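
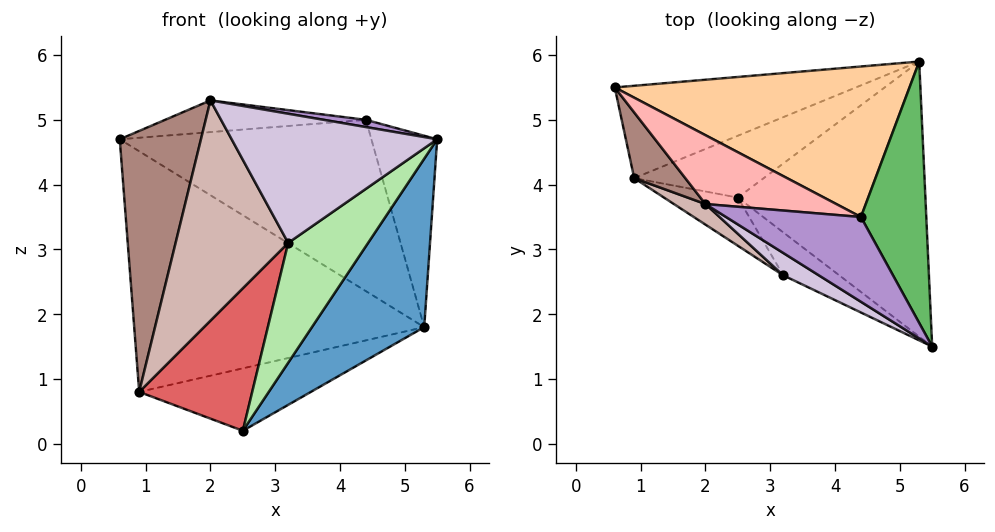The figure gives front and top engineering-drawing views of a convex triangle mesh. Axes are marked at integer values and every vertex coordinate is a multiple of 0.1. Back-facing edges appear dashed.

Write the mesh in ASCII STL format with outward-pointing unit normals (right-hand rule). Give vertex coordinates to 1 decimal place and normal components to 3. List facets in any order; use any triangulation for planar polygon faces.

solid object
 facet normal 0.660 -0.392 -0.641
  outer loop
   vertex 2.5 3.8 0.2
   vertex 5.3 5.9 1.8
   vertex 5.5 1.5 4.7
  endloop
 endfacet
 facet normal -0.288 0.894 -0.343
  outer loop
   vertex 0.9 4.1 0.8
   vertex 0.6 5.5 4.7
   vertex 5.3 5.9 1.8
  endloop
 endfacet
 facet normal -0.130 0.704 -0.698
  outer loop
   vertex 0.9 4.1 0.8
   vertex 5.3 5.9 1.8
   vertex 2.5 3.8 0.2
  endloop
 endfacet
 facet normal 0.325 0.711 0.624
  outer loop
   vertex 4.4 3.5 5.0
   vertex 5.3 5.9 1.8
   vertex 0.6 5.5 4.7
  endloop
 endfacet
 facet normal 0.791 0.361 0.493
  outer loop
   vertex 4.4 3.5 5.0
   vertex 5.5 1.5 4.7
   vertex 5.3 5.9 1.8
  endloop
 endfacet
 facet normal -0.211 -0.920 -0.330
  outer loop
   vertex 3.2 2.6 3.1
   vertex 2.5 3.8 0.2
   vertex 5.5 1.5 4.7
  endloop
 endfacet
 facet normal -0.285 -0.908 -0.307
  outer loop
   vertex 3.2 2.6 3.1
   vertex 0.9 4.1 0.8
   vertex 2.5 3.8 0.2
  endloop
 endfacet
 facet normal 0.147 0.414 0.899
  outer loop
   vertex 2.0 3.7 5.3
   vertex 4.4 3.5 5.0
   vertex 0.6 5.5 4.7
  endloop
 endfacet
 facet normal 0.117 -0.084 0.990
  outer loop
   vertex 2.0 3.7 5.3
   vertex 5.5 1.5 4.7
   vertex 4.4 3.5 5.0
  endloop
 endfacet
 facet normal -0.508 -0.849 0.147
  outer loop
   vertex 2.0 3.7 5.3
   vertex 3.2 2.6 3.1
   vertex 5.5 1.5 4.7
  endloop
 endfacet
 facet normal -0.804 -0.577 0.145
  outer loop
   vertex 2.0 3.7 5.3
   vertex 0.6 5.5 4.7
   vertex 0.9 4.1 0.8
  endloop
 endfacet
 facet normal -0.596 -0.799 0.075
  outer loop
   vertex 2.0 3.7 5.3
   vertex 0.9 4.1 0.8
   vertex 3.2 2.6 3.1
  endloop
 endfacet
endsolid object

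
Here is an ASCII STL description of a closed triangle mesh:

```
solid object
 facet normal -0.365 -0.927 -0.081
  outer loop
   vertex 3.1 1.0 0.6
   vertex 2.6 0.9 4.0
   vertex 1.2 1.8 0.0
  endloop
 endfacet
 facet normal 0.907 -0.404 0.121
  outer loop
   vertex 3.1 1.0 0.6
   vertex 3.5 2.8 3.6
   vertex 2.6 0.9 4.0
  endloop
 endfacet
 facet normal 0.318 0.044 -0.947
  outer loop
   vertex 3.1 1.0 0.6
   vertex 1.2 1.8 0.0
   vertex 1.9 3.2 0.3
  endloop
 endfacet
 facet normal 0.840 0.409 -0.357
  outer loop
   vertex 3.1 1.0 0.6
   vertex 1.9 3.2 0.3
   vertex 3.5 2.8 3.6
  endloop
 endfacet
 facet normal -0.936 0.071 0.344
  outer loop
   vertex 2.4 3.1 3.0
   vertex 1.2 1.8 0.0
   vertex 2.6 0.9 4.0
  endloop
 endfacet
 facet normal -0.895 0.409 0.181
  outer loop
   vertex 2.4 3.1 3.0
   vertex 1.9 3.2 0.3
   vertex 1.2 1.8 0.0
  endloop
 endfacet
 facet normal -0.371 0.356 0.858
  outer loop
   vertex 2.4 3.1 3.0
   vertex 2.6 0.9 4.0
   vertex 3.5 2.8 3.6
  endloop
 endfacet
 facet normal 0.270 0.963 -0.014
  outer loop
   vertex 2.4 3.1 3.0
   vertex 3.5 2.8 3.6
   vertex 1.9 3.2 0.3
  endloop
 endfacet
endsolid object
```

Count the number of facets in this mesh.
8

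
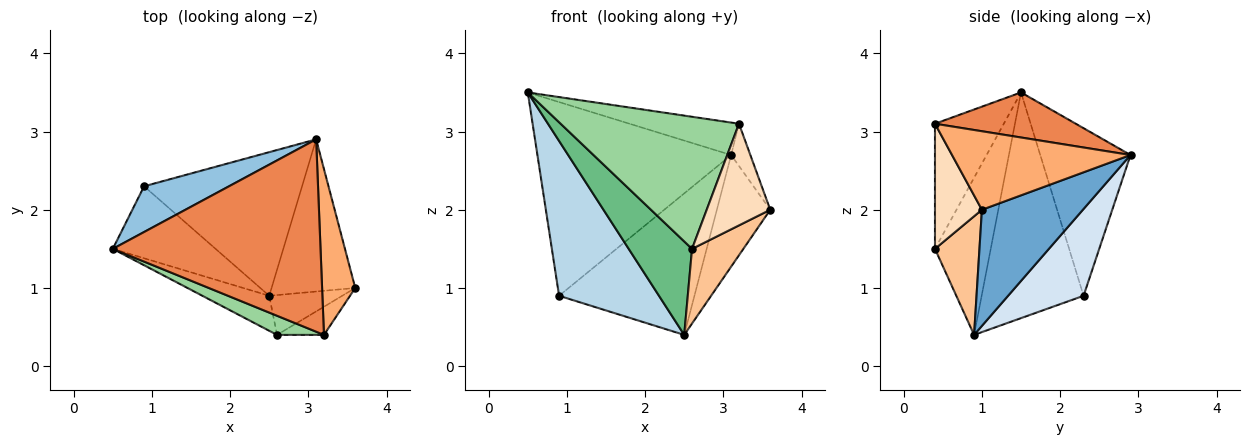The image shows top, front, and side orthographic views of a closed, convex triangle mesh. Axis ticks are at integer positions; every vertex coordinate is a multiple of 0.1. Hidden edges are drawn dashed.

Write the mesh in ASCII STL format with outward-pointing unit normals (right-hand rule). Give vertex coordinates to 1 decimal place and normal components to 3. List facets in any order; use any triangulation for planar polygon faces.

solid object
 facet normal 0.746 0.394 -0.537
  outer loop
   vertex 2.5 0.9 0.4
   vertex 3.1 2.9 2.7
   vertex 3.6 1.0 2.0
  endloop
 endfacet
 facet normal -0.413 0.886 0.209
  outer loop
   vertex 0.9 2.3 0.9
   vertex 0.5 1.5 3.5
   vertex 3.1 2.9 2.7
  endloop
 endfacet
 facet normal -0.679 -0.666 -0.309
  outer loop
   vertex 0.9 2.3 0.9
   vertex 2.5 0.9 0.4
   vertex 0.5 1.5 3.5
  endloop
 endfacet
 facet normal 0.365 0.654 -0.663
  outer loop
   vertex 0.9 2.3 0.9
   vertex 3.1 2.9 2.7
   vertex 2.5 0.9 0.4
  endloop
 endfacet
 facet normal 0.209 0.163 0.964
  outer loop
   vertex 3.2 0.4 3.1
   vertex 3.1 2.9 2.7
   vertex 0.5 1.5 3.5
  endloop
 endfacet
 facet normal 0.917 0.099 0.387
  outer loop
   vertex 3.2 0.4 3.1
   vertex 3.6 1.0 2.0
   vertex 3.1 2.9 2.7
  endloop
 endfacet
 facet normal 0.607 -0.701 -0.374
  outer loop
   vertex 2.6 0.4 1.5
   vertex 2.5 0.9 0.4
   vertex 3.6 1.0 2.0
  endloop
 endfacet
 facet normal 0.580 -0.785 -0.217
  outer loop
   vertex 2.6 0.4 1.5
   vertex 3.6 1.0 2.0
   vertex 3.2 0.4 3.1
  endloop
 endfacet
 facet normal -0.636 -0.723 -0.271
  outer loop
   vertex 2.6 0.4 1.5
   vertex 0.5 1.5 3.5
   vertex 2.5 0.9 0.4
  endloop
 endfacet
 facet normal -0.357 -0.925 0.134
  outer loop
   vertex 2.6 0.4 1.5
   vertex 3.2 0.4 3.1
   vertex 0.5 1.5 3.5
  endloop
 endfacet
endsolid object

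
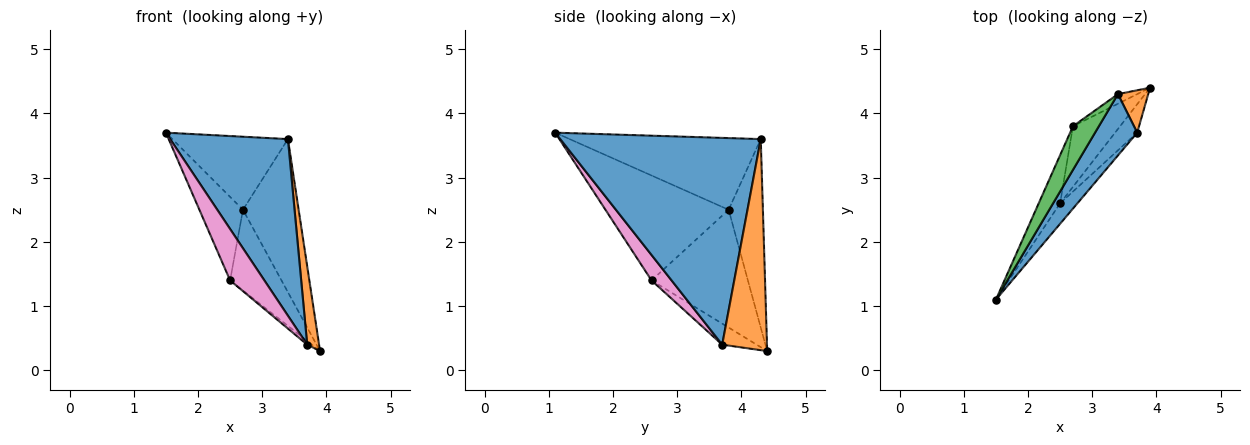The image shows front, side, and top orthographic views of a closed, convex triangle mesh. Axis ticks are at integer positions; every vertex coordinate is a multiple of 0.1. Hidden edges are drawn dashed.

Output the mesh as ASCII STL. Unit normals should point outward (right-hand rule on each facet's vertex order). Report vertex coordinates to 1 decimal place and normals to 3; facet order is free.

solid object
 facet normal 0.849 -0.499 0.173
  outer loop
   vertex 3.7 3.7 0.4
   vertex 3.4 4.3 3.6
   vertex 1.5 1.1 3.7
  endloop
 endfacet
 facet normal 0.957 -0.254 0.137
  outer loop
   vertex 3.7 3.7 0.4
   vertex 3.9 4.4 0.3
   vertex 3.4 4.3 3.6
  endloop
 endfacet
 facet normal -0.817 0.495 0.295
  outer loop
   vertex 2.7 3.8 2.5
   vertex 1.5 1.1 3.7
   vertex 3.4 4.3 3.6
  endloop
 endfacet
 facet normal -0.523 0.850 -0.054
  outer loop
   vertex 2.7 3.8 2.5
   vertex 3.4 4.3 3.6
   vertex 3.9 4.4 0.3
  endloop
 endfacet
 facet normal -0.926 0.327 -0.189
  outer loop
   vertex 2.5 2.6 1.4
   vertex 1.5 1.1 3.7
   vertex 2.7 3.8 2.5
  endloop
 endfacet
 facet normal -0.832 0.444 -0.333
  outer loop
   vertex 2.5 2.6 1.4
   vertex 2.7 3.8 2.5
   vertex 3.9 4.4 0.3
  endloop
 endfacet
 facet normal 0.478 -0.816 -0.325
  outer loop
   vertex 2.5 2.6 1.4
   vertex 3.7 3.7 0.4
   vertex 1.5 1.1 3.7
  endloop
 endfacet
 facet normal -0.686 0.093 -0.721
  outer loop
   vertex 2.5 2.6 1.4
   vertex 3.9 4.4 0.3
   vertex 3.7 3.7 0.4
  endloop
 endfacet
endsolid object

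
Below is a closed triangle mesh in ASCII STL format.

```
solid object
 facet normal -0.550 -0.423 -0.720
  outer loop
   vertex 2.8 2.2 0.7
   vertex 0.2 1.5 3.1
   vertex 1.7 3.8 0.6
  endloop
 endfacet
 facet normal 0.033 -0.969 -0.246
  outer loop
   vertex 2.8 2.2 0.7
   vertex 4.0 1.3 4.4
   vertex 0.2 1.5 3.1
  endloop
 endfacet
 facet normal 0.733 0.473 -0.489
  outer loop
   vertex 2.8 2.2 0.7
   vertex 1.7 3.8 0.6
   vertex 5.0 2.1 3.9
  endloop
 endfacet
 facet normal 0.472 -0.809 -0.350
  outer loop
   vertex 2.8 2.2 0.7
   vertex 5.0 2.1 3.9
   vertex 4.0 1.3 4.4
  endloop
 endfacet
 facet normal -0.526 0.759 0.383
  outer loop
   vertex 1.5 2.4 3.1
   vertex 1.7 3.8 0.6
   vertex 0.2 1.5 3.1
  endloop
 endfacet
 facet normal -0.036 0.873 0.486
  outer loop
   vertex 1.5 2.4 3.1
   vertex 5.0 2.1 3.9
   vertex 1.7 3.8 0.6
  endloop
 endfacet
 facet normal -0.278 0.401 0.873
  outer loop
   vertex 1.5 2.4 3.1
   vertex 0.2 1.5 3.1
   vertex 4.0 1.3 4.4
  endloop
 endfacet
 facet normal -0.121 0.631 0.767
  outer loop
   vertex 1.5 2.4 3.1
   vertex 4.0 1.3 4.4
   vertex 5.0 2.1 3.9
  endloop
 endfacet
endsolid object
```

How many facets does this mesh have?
8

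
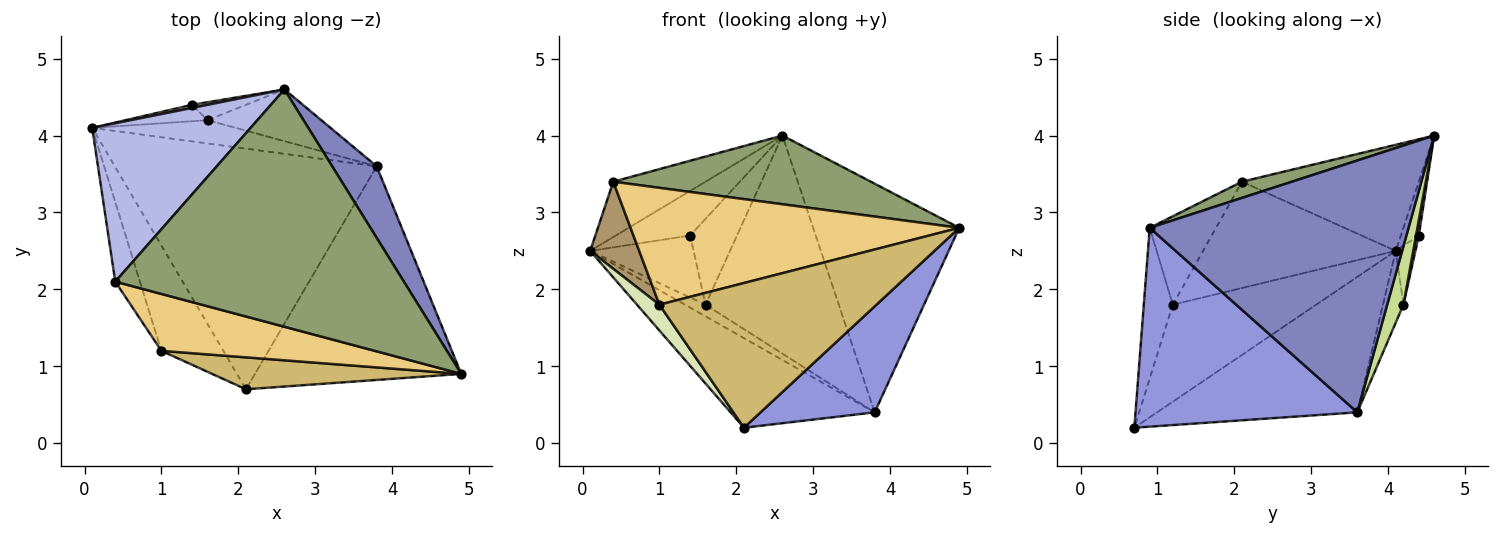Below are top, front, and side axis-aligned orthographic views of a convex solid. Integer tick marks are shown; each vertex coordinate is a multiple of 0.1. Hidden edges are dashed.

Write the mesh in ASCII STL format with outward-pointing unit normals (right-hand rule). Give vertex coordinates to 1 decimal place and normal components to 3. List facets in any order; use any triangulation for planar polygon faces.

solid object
 facet normal -0.436 0.314 -0.843
  outer loop
   vertex 3.8 3.6 0.4
   vertex 2.1 0.7 0.2
   vertex 0.1 4.1 2.5
  endloop
 endfacet
 facet normal 0.861 0.486 0.152
  outer loop
   vertex 3.8 3.6 0.4
   vertex 2.6 4.6 4.0
   vertex 4.9 0.9 2.8
  endloop
 endfacet
 facet normal 0.654 -0.336 -0.678
  outer loop
   vertex 3.8 3.6 0.4
   vertex 4.9 0.9 2.8
   vertex 2.1 0.7 0.2
  endloop
 endfacet
 facet normal -0.534 0.279 0.798
  outer loop
   vertex 0.4 2.1 3.4
   vertex 2.6 4.6 4.0
   vertex 0.1 4.1 2.5
  endloop
 endfacet
 facet normal 0.054 -0.278 0.959
  outer loop
   vertex 0.4 2.1 3.4
   vertex 4.9 0.9 2.8
   vertex 2.6 4.6 4.0
  endloop
 endfacet
 facet normal -0.408 0.408 -0.816
  outer loop
   vertex 1.6 4.2 1.8
   vertex 3.8 3.6 0.4
   vertex 0.1 4.1 2.5
  endloop
 endfacet
 facet normal 0.118 0.966 -0.229
  outer loop
   vertex 1.6 4.2 1.8
   vertex 2.6 4.6 4.0
   vertex 3.8 3.6 0.4
  endloop
 endfacet
 facet normal -0.836 -0.130 -0.534
  outer loop
   vertex 1.0 1.2 1.8
   vertex 0.1 4.1 2.5
   vertex 2.1 0.7 0.2
  endloop
 endfacet
 facet normal -0.946 -0.241 -0.219
  outer loop
   vertex 1.0 1.2 1.8
   vertex 0.4 2.1 3.4
   vertex 0.1 4.1 2.5
  endloop
 endfacet
 facet normal -0.129 -0.968 0.214
  outer loop
   vertex 1.0 1.2 1.8
   vertex 2.1 0.7 0.2
   vertex 4.9 0.9 2.8
  endloop
 endfacet
 facet normal -0.178 -0.885 0.431
  outer loop
   vertex 1.0 1.2 1.8
   vertex 4.9 0.9 2.8
   vertex 0.4 2.1 3.4
  endloop
 endfacet
 facet normal -0.234 0.970 0.067
  outer loop
   vertex 1.4 4.4 2.7
   vertex 0.1 4.1 2.5
   vertex 2.6 4.6 4.0
  endloop
 endfacet
 facet normal -0.181 0.951 -0.251
  outer loop
   vertex 1.4 4.4 2.7
   vertex 1.6 4.2 1.8
   vertex 0.1 4.1 2.5
  endloop
 endfacet
 facet normal 0.058 0.977 -0.204
  outer loop
   vertex 1.4 4.4 2.7
   vertex 2.6 4.6 4.0
   vertex 1.6 4.2 1.8
  endloop
 endfacet
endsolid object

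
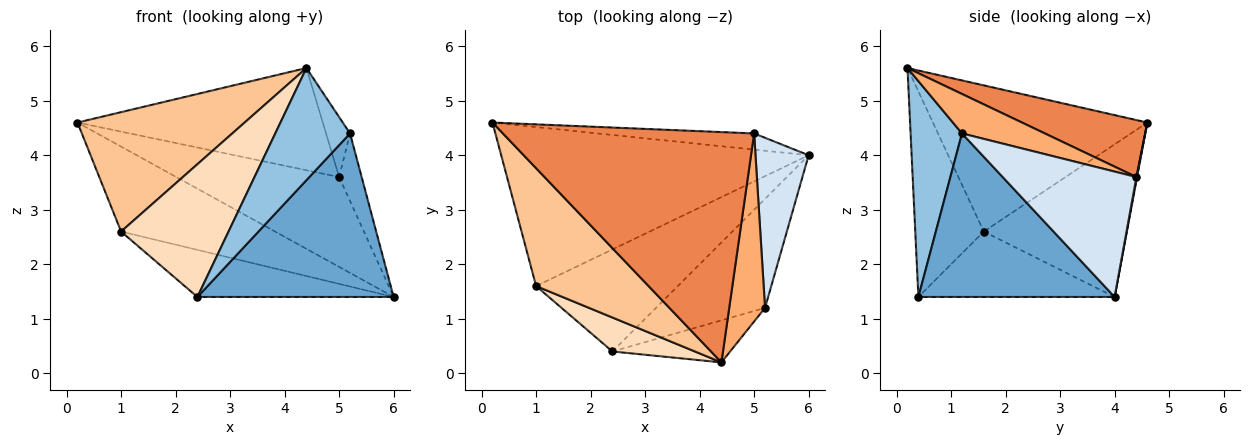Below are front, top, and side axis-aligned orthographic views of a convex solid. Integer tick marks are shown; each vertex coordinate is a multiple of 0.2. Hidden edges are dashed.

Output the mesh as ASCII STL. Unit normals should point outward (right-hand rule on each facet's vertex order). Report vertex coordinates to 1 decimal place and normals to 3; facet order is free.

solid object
 facet normal 0.640 -0.640 -0.426
  outer loop
   vertex 2.4 0.4 1.4
   vertex 6.0 4.0 1.4
   vertex 5.2 1.2 4.4
  endloop
 endfacet
 facet normal 0.541 -0.787 -0.295
  outer loop
   vertex 2.4 0.4 1.4
   vertex 5.2 1.2 4.4
   vertex 4.4 0.2 5.6
  endloop
 endfacet
 facet normal 0.004 0.984 -0.177
  outer loop
   vertex 5.0 4.4 3.6
   vertex 6.0 4.0 1.4
   vertex 0.2 4.6 4.6
  endloop
 endfacet
 facet normal 0.910 0.153 0.386
  outer loop
   vertex 5.0 4.4 3.6
   vertex 5.2 1.2 4.4
   vertex 6.0 4.0 1.4
  endloop
 endfacet
 facet normal 0.203 0.397 0.895
  outer loop
   vertex 5.0 4.4 3.6
   vertex 0.2 4.6 4.6
   vertex 4.4 0.2 5.6
  endloop
 endfacet
 facet normal 0.724 0.210 0.657
  outer loop
   vertex 5.0 4.4 3.6
   vertex 4.4 0.2 5.6
   vertex 5.2 1.2 4.4
  endloop
 endfacet
 facet normal -0.674 -0.526 0.519
  outer loop
   vertex 1.0 1.6 2.6
   vertex 4.4 0.2 5.6
   vertex 0.2 4.6 4.6
  endloop
 endfacet
 facet normal -0.526 -0.824 0.211
  outer loop
   vertex 1.0 1.6 2.6
   vertex 2.4 0.4 1.4
   vertex 4.4 0.2 5.6
  endloop
 endfacet
 facet normal -0.401 0.432 -0.808
  outer loop
   vertex 1.0 1.6 2.6
   vertex 0.2 4.6 4.6
   vertex 6.0 4.0 1.4
  endloop
 endfacet
 facet normal -0.386 0.386 -0.837
  outer loop
   vertex 1.0 1.6 2.6
   vertex 6.0 4.0 1.4
   vertex 2.4 0.4 1.4
  endloop
 endfacet
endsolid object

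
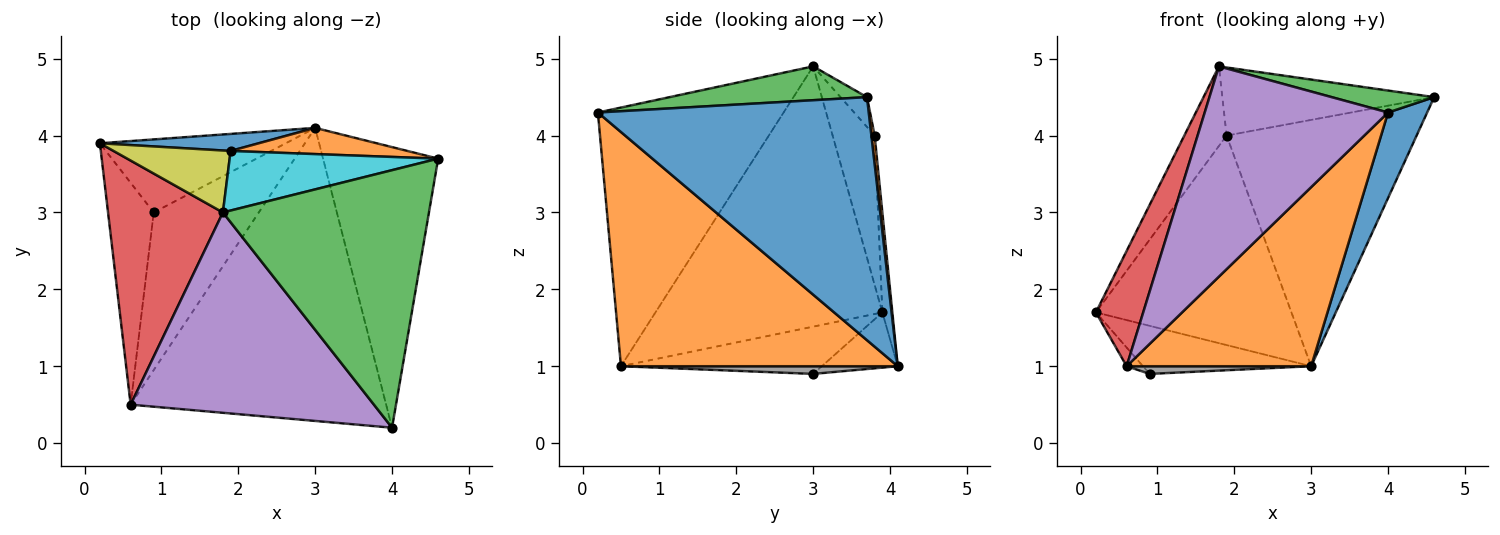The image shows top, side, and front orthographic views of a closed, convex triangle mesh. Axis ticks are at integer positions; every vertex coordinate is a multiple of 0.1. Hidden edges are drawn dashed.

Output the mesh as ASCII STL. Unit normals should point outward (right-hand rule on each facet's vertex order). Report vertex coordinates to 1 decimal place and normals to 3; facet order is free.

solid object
 facet normal 0.896 -0.129 -0.424
  outer loop
   vertex 3.0 4.1 1.0
   vertex 4.6 3.7 4.5
   vertex 4.0 0.2 4.3
  endloop
 endfacet
 facet normal 0.616 -0.411 -0.672
  outer loop
   vertex 0.6 0.5 1.0
   vertex 3.0 4.1 1.0
   vertex 4.0 0.2 4.3
  endloop
 endfacet
 facet normal 0.161 -0.084 0.983
  outer loop
   vertex 1.8 3.0 4.9
   vertex 4.0 0.2 4.3
   vertex 4.6 3.7 4.5
  endloop
 endfacet
 facet normal -0.899 -0.187 0.397
  outer loop
   vertex 1.8 3.0 4.9
   vertex 0.2 3.9 1.7
   vertex 0.6 0.5 1.0
  endloop
 endfacet
 facet normal -0.591 -0.584 0.556
  outer loop
   vertex 1.8 3.0 4.9
   vertex 0.6 0.5 1.0
   vertex 4.0 0.2 4.3
  endloop
 endfacet
 facet normal -0.241 0.533 -0.811
  outer loop
   vertex 0.9 3.0 0.9
   vertex 0.2 3.9 1.7
   vertex 3.0 4.1 1.0
  endloop
 endfacet
 facet normal -0.718 0.058 -0.694
  outer loop
   vertex 0.9 3.0 0.9
   vertex 0.6 0.5 1.0
   vertex 0.2 3.9 1.7
  endloop
 endfacet
 facet normal 0.073 -0.049 -0.996
  outer loop
   vertex 0.9 3.0 0.9
   vertex 3.0 4.1 1.0
   vertex 0.6 0.5 1.0
  endloop
 endfacet
 facet normal -0.617 0.621 0.483
  outer loop
   vertex 1.9 3.8 4.0
   vertex 0.2 3.9 1.7
   vertex 1.8 3.0 4.9
  endloop
 endfacet
 facet normal -0.094 0.749 0.656
  outer loop
   vertex 1.9 3.8 4.0
   vertex 1.8 3.0 4.9
   vertex 4.6 3.7 4.5
  endloop
 endfacet
 facet normal -0.051 0.995 0.081
  outer loop
   vertex 1.9 3.8 4.0
   vertex 3.0 4.1 1.0
   vertex 0.2 3.9 1.7
  endloop
 endfacet
 facet normal 0.017 0.994 0.106
  outer loop
   vertex 1.9 3.8 4.0
   vertex 4.6 3.7 4.5
   vertex 3.0 4.1 1.0
  endloop
 endfacet
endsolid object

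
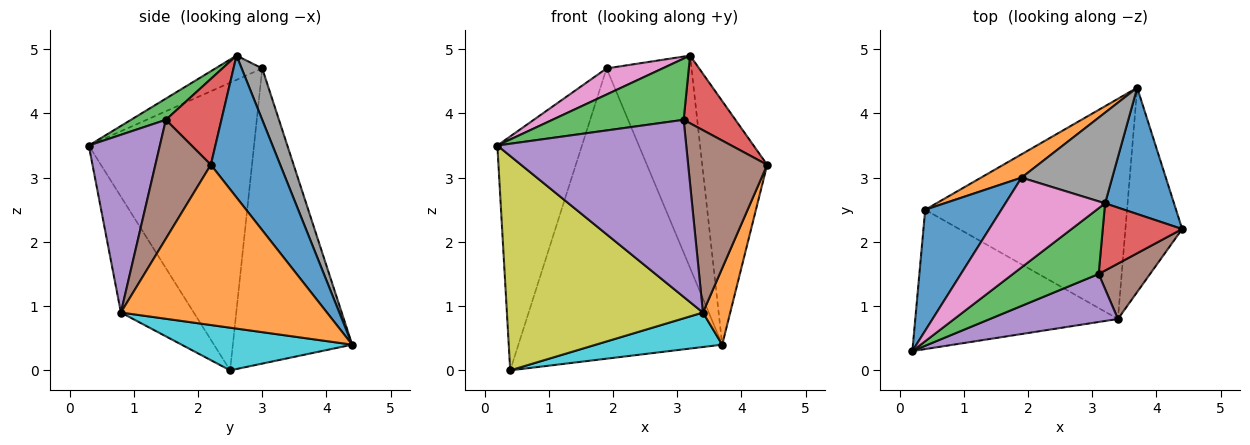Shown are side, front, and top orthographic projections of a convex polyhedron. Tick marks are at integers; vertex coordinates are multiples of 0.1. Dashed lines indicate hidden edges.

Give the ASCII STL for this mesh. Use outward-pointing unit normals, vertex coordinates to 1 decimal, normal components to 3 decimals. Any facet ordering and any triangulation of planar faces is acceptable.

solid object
 facet normal 0.688 0.644 0.334
  outer loop
   vertex 3.2 2.6 4.9
   vertex 4.4 2.2 3.2
   vertex 3.7 4.4 0.4
  endloop
 endfacet
 facet normal 0.935 -0.124 -0.331
  outer loop
   vertex 3.4 0.8 0.9
   vertex 3.7 4.4 0.4
   vertex 4.4 2.2 3.2
  endloop
 endfacet
 facet normal 0.178 -0.671 0.720
  outer loop
   vertex 3.1 1.5 3.9
   vertex 3.2 2.6 4.9
   vertex 0.2 0.3 3.5
  endloop
 endfacet
 facet normal 0.606 -0.565 0.561
  outer loop
   vertex 3.1 1.5 3.9
   vertex 4.4 2.2 3.2
   vertex 3.2 2.6 4.9
  endloop
 endfacet
 facet normal 0.341 -0.907 0.246
  outer loop
   vertex 3.1 1.5 3.9
   vertex 0.2 0.3 3.5
   vertex 3.4 0.8 0.9
  endloop
 endfacet
 facet normal 0.558 -0.794 0.241
  outer loop
   vertex 3.1 1.5 3.9
   vertex 3.4 0.8 0.9
   vertex 4.4 2.2 3.2
  endloop
 endfacet
 facet normal -0.228 -0.272 0.935
  outer loop
   vertex 1.9 3.0 4.7
   vertex 0.2 0.3 3.5
   vertex 3.2 2.6 4.9
  endloop
 endfacet
 facet normal 0.217 0.898 0.383
  outer loop
   vertex 1.9 3.0 4.7
   vertex 3.2 2.6 4.9
   vertex 3.7 4.4 0.4
  endloop
 endfacet
 facet normal -0.298 -0.801 -0.520
  outer loop
   vertex 0.4 2.5 0.0
   vertex 3.4 0.8 0.9
   vertex 0.2 0.3 3.5
  endloop
 endfacet
 facet normal 0.204 -0.151 -0.967
  outer loop
   vertex 0.4 2.5 0.0
   vertex 3.7 4.4 0.4
   vertex 3.4 0.8 0.9
  endloop
 endfacet
 facet normal -0.866 0.444 0.229
  outer loop
   vertex 0.4 2.5 0.0
   vertex 0.2 0.3 3.5
   vertex 1.9 3.0 4.7
  endloop
 endfacet
 facet normal -0.504 0.861 0.069
  outer loop
   vertex 0.4 2.5 0.0
   vertex 1.9 3.0 4.7
   vertex 3.7 4.4 0.4
  endloop
 endfacet
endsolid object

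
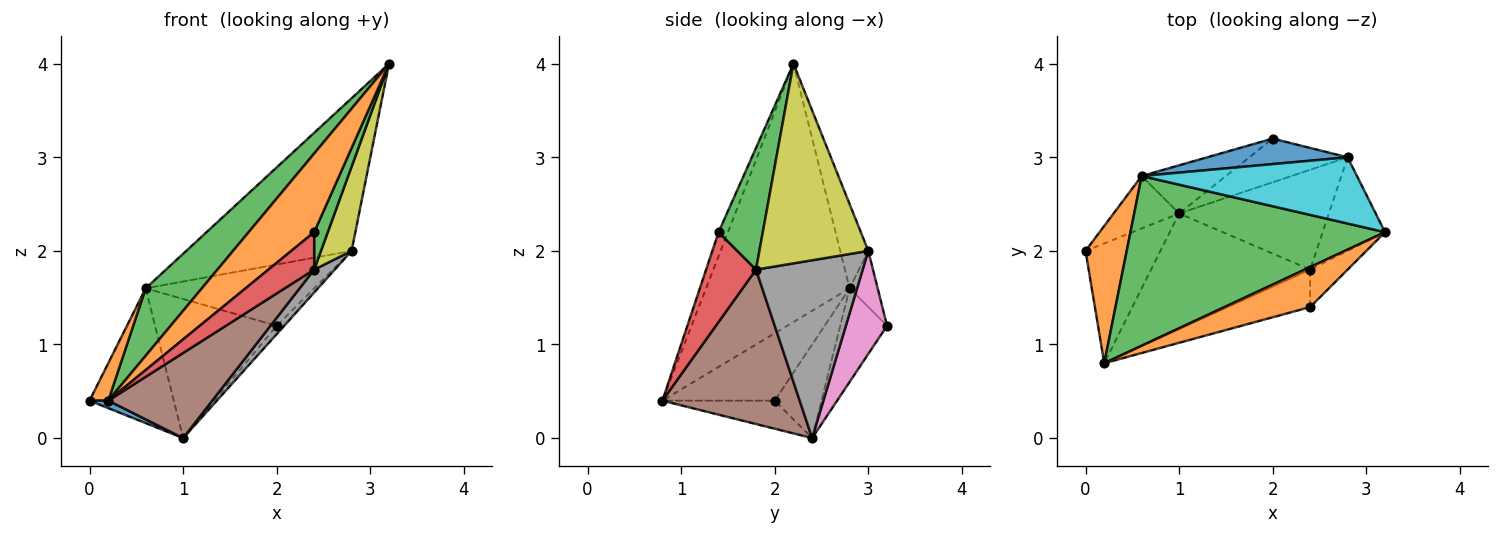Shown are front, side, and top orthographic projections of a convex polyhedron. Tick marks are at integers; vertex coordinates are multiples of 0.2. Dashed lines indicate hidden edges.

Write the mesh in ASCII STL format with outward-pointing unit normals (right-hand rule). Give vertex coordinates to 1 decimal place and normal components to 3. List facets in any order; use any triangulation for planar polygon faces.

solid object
 facet normal -0.351 -0.058 -0.935
  outer loop
   vertex 1.0 2.4 0.0
   vertex 0.2 0.8 0.4
   vertex 0.0 2.0 0.4
  endloop
 endfacet
 facet normal -0.845 -0.141 0.516
  outer loop
   vertex 0.6 2.8 1.6
   vertex 0.0 2.0 0.4
   vertex 0.2 0.8 0.4
  endloop
 endfacet
 facet normal -0.686 -0.268 0.676
  outer loop
   vertex 0.6 2.8 1.6
   vertex 0.2 0.8 0.4
   vertex 3.2 2.2 4.0
  endloop
 endfacet
 facet normal -0.460 0.828 -0.322
  outer loop
   vertex 0.6 2.8 1.6
   vertex 1.0 2.4 0.0
   vertex 0.0 2.0 0.4
  endloop
 endfacet
 facet normal -0.342 0.888 -0.307
  outer loop
   vertex 0.6 2.8 1.6
   vertex 2.0 3.2 1.2
   vertex 1.0 2.4 0.0
  endloop
 endfacet
 facet normal 0.616 -0.467 -0.635
  outer loop
   vertex 2.4 1.8 1.8
   vertex 0.2 0.8 0.4
   vertex 1.0 2.4 0.0
  endloop
 endfacet
 facet normal 0.717 0.130 -0.685
  outer loop
   vertex 2.8 3.0 2.0
   vertex 1.0 2.4 0.0
   vertex 2.0 3.2 1.2
  endloop
 endfacet
 facet normal 0.757 -0.146 -0.637
  outer loop
   vertex 2.8 3.0 2.0
   vertex 2.4 1.8 1.8
   vertex 1.0 2.4 0.0
  endloop
 endfacet
 facet normal 0.922 -0.259 -0.288
  outer loop
   vertex 2.8 3.0 2.0
   vertex 3.2 2.2 4.0
   vertex 2.4 1.8 1.8
  endloop
 endfacet
 facet normal -0.154 0.906 0.393
  outer loop
   vertex 2.8 3.0 2.0
   vertex 0.6 2.8 1.6
   vertex 3.2 2.2 4.0
  endloop
 endfacet
 facet normal -0.152 0.912 0.380
  outer loop
   vertex 2.8 3.0 2.0
   vertex 2.0 3.2 1.2
   vertex 0.6 2.8 1.6
  endloop
 endfacet
 facet normal -0.126 -0.884 0.449
  outer loop
   vertex 2.4 1.4 2.2
   vertex 3.2 2.2 4.0
   vertex 0.2 0.8 0.4
  endloop
 endfacet
 facet normal 0.917 -0.282 -0.282
  outer loop
   vertex 2.4 1.4 2.2
   vertex 2.4 1.8 1.8
   vertex 3.2 2.2 4.0
  endloop
 endfacet
 facet normal 0.611 -0.560 -0.560
  outer loop
   vertex 2.4 1.4 2.2
   vertex 0.2 0.8 0.4
   vertex 2.4 1.8 1.8
  endloop
 endfacet
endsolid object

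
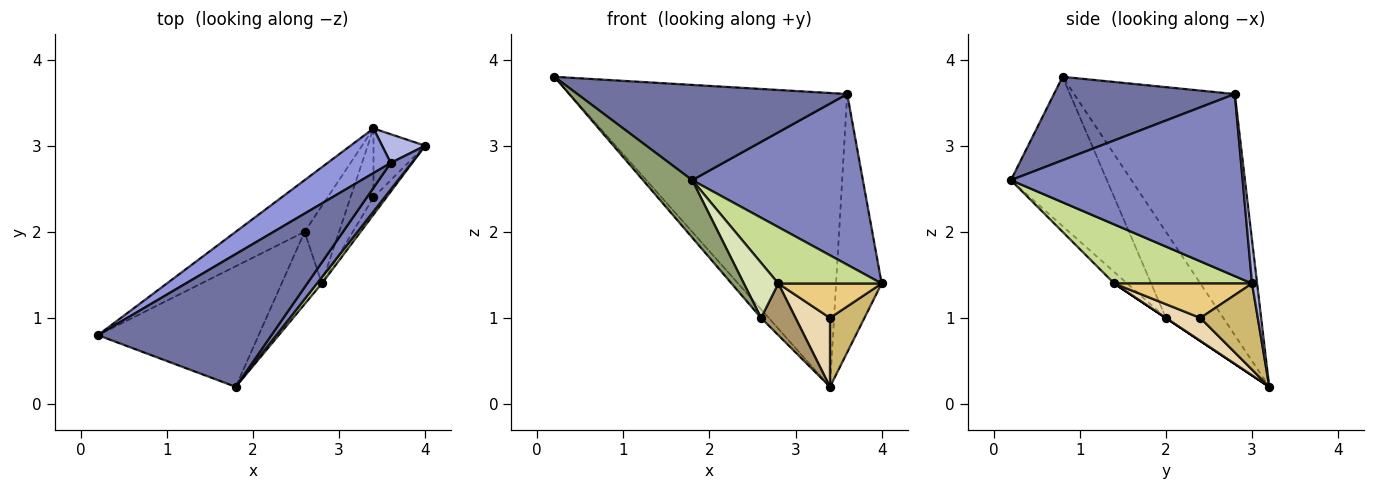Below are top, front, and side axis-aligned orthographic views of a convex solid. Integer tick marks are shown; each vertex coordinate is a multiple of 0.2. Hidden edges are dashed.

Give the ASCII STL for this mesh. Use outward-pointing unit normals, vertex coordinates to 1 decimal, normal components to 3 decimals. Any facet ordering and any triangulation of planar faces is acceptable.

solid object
 facet normal 0.364 -0.543 0.757
  outer loop
   vertex 3.6 2.8 3.6
   vertex 0.2 0.8 3.8
   vertex 1.8 0.2 2.6
  endloop
 endfacet
 facet normal 0.802 -0.590 0.092
  outer loop
   vertex 3.6 2.8 3.6
   vertex 1.8 0.2 2.6
   vertex 4.0 3.0 1.4
  endloop
 endfacet
 facet normal -0.497 0.858 0.130
  outer loop
   vertex 3.6 2.8 3.6
   vertex 3.4 3.2 0.2
   vertex 0.2 0.8 3.8
  endloop
 endfacet
 facet normal 0.110 0.988 0.110
  outer loop
   vertex 3.6 2.8 3.6
   vertex 4.0 3.0 1.4
   vertex 3.4 3.2 0.2
  endloop
 endfacet
 facet normal -0.642 -0.329 -0.692
  outer loop
   vertex 2.6 2.0 1.0
   vertex 1.8 0.2 2.6
   vertex 0.2 0.8 3.8
  endloop
 endfacet
 facet normal -0.777 0.104 -0.621
  outer loop
   vertex 2.6 2.0 1.0
   vertex 0.2 0.8 3.8
   vertex 3.4 3.2 0.2
  endloop
 endfacet
 facet normal 0.798 -0.599 0.067
  outer loop
   vertex 2.8 1.4 1.4
   vertex 4.0 3.0 1.4
   vertex 1.8 0.2 2.6
  endloop
 endfacet
 facet normal -0.222 -0.591 -0.776
  outer loop
   vertex 2.8 1.4 1.4
   vertex 1.8 0.2 2.6
   vertex 2.6 2.0 1.0
  endloop
 endfacet
 facet normal 0.000 -0.555 -0.832
  outer loop
   vertex 2.8 1.4 1.4
   vertex 2.6 2.0 1.0
   vertex 3.4 3.2 0.2
  endloop
 endfacet
 facet normal 0.762 -0.457 -0.457
  outer loop
   vertex 3.4 2.4 1.0
   vertex 3.4 3.2 0.2
   vertex 4.0 3.0 1.4
  endloop
 endfacet
 facet normal 0.766 -0.575 -0.287
  outer loop
   vertex 3.4 2.4 1.0
   vertex 4.0 3.0 1.4
   vertex 2.8 1.4 1.4
  endloop
 endfacet
 facet normal 0.577 -0.577 -0.577
  outer loop
   vertex 3.4 2.4 1.0
   vertex 2.8 1.4 1.4
   vertex 3.4 3.2 0.2
  endloop
 endfacet
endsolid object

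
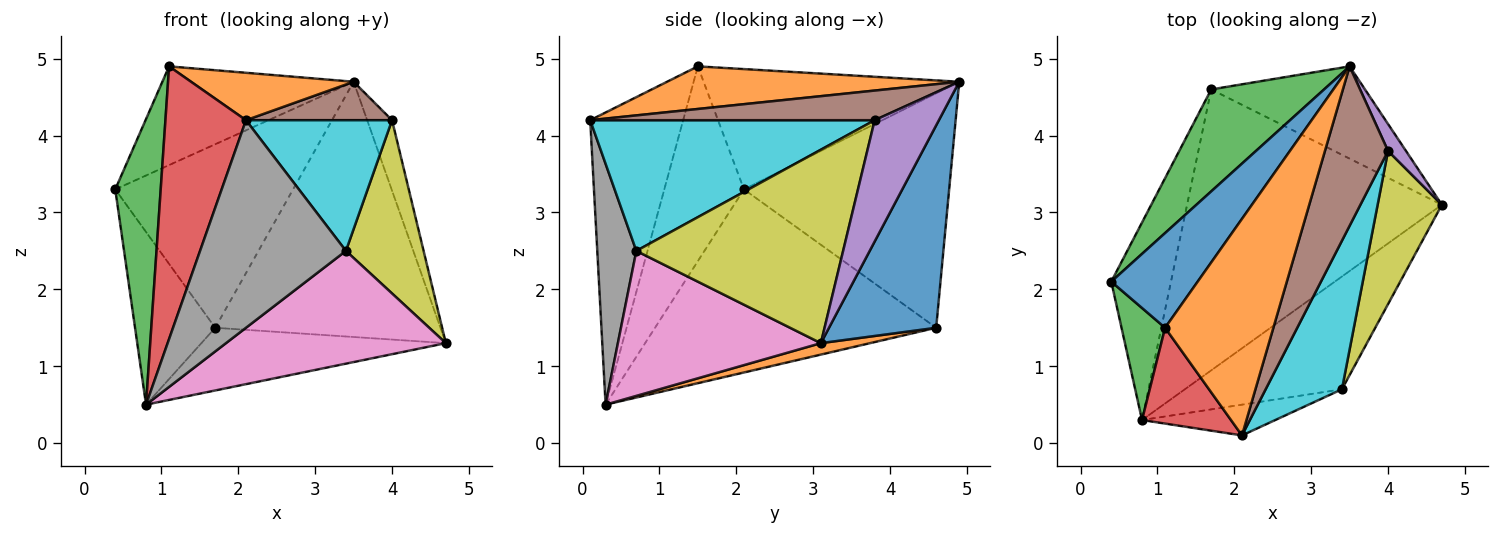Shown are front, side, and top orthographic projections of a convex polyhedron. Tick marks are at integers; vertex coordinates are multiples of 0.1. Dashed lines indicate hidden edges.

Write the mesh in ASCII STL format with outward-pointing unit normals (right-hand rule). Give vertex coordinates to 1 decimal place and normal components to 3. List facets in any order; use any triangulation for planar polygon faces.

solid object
 facet normal -0.694 0.519 0.498
  outer loop
   vertex 1.1 1.5 4.9
   vertex 3.5 4.9 4.7
   vertex 0.4 2.1 3.3
  endloop
 endfacet
 facet normal 0.359 -0.200 0.912
  outer loop
   vertex 1.1 1.5 4.9
   vertex 2.1 0.1 4.2
   vertex 3.5 4.9 4.7
  endloop
 endfacet
 facet normal -0.853 -0.486 0.191
  outer loop
   vertex 1.1 1.5 4.9
   vertex 0.4 2.1 3.3
   vertex 0.8 0.3 0.5
  endloop
 endfacet
 facet normal -0.736 -0.638 0.224
  outer loop
   vertex 1.1 1.5 4.9
   vertex 0.8 0.3 0.5
   vertex 2.1 0.1 4.2
  endloop
 endfacet
 facet normal 0.924 0.358 0.137
  outer loop
   vertex 4.0 3.8 4.2
   vertex 4.7 3.1 1.3
   vertex 3.5 4.9 4.7
  endloop
 endfacet
 facet normal 0.415 -0.213 0.884
  outer loop
   vertex 4.0 3.8 4.2
   vertex 3.5 4.9 4.7
   vertex 2.1 0.1 4.2
  endloop
 endfacet
 facet normal 0.547 -0.592 -0.592
  outer loop
   vertex 3.4 0.7 2.5
   vertex 0.8 0.3 0.5
   vertex 4.7 3.1 1.3
  endloop
 endfacet
 facet normal 0.256 -0.956 -0.142
  outer loop
   vertex 3.4 0.7 2.5
   vertex 2.1 0.1 4.2
   vertex 0.8 0.3 0.5
  endloop
 endfacet
 facet normal 0.894 -0.336 0.297
  outer loop
   vertex 3.4 0.7 2.5
   vertex 4.7 3.1 1.3
   vertex 4.0 3.8 4.2
  endloop
 endfacet
 facet normal 0.790 -0.405 0.461
  outer loop
   vertex 3.4 0.7 2.5
   vertex 4.0 3.8 4.2
   vertex 2.1 0.1 4.2
  endloop
 endfacet
 facet normal 0.409 0.858 -0.310
  outer loop
   vertex 1.7 4.6 1.5
   vertex 3.5 4.9 4.7
   vertex 4.7 3.1 1.3
  endloop
 endfacet
 facet normal 0.044 0.218 -0.975
  outer loop
   vertex 1.7 4.6 1.5
   vertex 4.7 3.1 1.3
   vertex 0.8 0.3 0.5
  endloop
 endfacet
 facet normal -0.710 0.615 0.342
  outer loop
   vertex 1.7 4.6 1.5
   vertex 0.4 2.1 3.3
   vertex 3.5 4.9 4.7
  endloop
 endfacet
 facet normal -0.918 0.262 -0.299
  outer loop
   vertex 1.7 4.6 1.5
   vertex 0.8 0.3 0.5
   vertex 0.4 2.1 3.3
  endloop
 endfacet
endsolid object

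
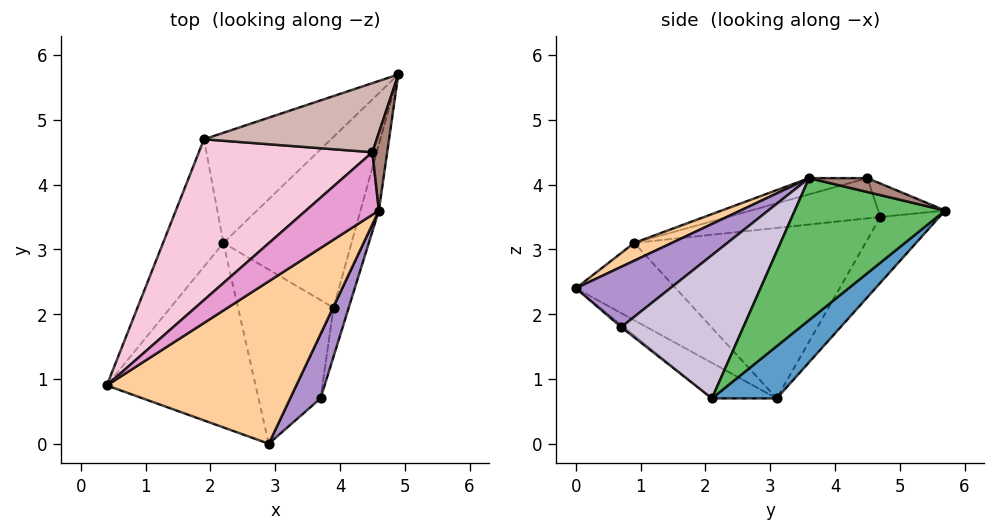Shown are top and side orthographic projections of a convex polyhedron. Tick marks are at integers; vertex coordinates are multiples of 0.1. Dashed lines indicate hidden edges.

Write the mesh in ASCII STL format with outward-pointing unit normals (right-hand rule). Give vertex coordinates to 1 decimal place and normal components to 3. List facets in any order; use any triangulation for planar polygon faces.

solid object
 facet normal 0.318 0.540 -0.780
  outer loop
   vertex 2.2 3.1 0.7
   vertex 4.9 5.7 3.6
   vertex 3.9 2.1 0.7
  endloop
 endfacet
 facet normal -0.397 -0.509 -0.764
  outer loop
   vertex 2.2 3.1 0.7
   vertex 2.9 0.0 2.4
   vertex 0.4 0.9 3.1
  endloop
 endfacet
 facet normal -0.300 -0.510 -0.806
  outer loop
   vertex 2.2 3.1 0.7
   vertex 3.9 2.1 0.7
   vertex 2.9 0.0 2.4
  endloop
 endfacet
 facet normal 0.083 -0.457 0.885
  outer loop
   vertex 4.6 3.6 4.1
   vertex 0.4 0.9 3.1
   vertex 2.9 0.0 2.4
  endloop
 endfacet
 facet normal 0.977 -0.170 -0.126
  outer loop
   vertex 4.6 3.6 4.1
   vertex 3.9 2.1 0.7
   vertex 4.9 5.7 3.6
  endloop
 endfacet
 facet normal -0.873 0.377 -0.309
  outer loop
   vertex 1.9 4.7 3.5
   vertex 2.2 3.1 0.7
   vertex 0.4 0.9 3.1
  endloop
 endfacet
 facet normal -0.259 0.826 -0.500
  outer loop
   vertex 1.9 4.7 3.5
   vertex 4.9 5.7 3.6
   vertex 2.2 3.1 0.7
  endloop
 endfacet
 facet normal -0.056 -0.612 -0.789
  outer loop
   vertex 3.7 0.7 1.8
   vertex 2.9 0.0 2.4
   vertex 3.9 2.1 0.7
  endloop
 endfacet
 facet normal 0.754 -0.536 0.380
  outer loop
   vertex 3.7 0.7 1.8
   vertex 4.6 3.6 4.1
   vertex 2.9 0.0 2.4
  endloop
 endfacet
 facet normal 0.970 -0.219 -0.103
  outer loop
   vertex 3.7 0.7 1.8
   vertex 3.9 2.1 0.7
   vertex 4.6 3.6 4.1
  endloop
 endfacet
 facet normal 0.682 0.076 0.727
  outer loop
   vertex 4.5 4.5 4.1
   vertex 4.6 3.6 4.1
   vertex 4.9 5.7 3.6
  endloop
 endfacet
 facet normal -0.172 0.427 0.888
  outer loop
   vertex 4.5 4.5 4.1
   vertex 4.9 5.7 3.6
   vertex 1.9 4.7 3.5
  endloop
 endfacet
 facet normal -0.217 -0.024 0.976
  outer loop
   vertex 4.5 4.5 4.1
   vertex 0.4 0.9 3.1
   vertex 4.6 3.6 4.1
  endloop
 endfacet
 facet normal -0.226 -0.013 0.974
  outer loop
   vertex 4.5 4.5 4.1
   vertex 1.9 4.7 3.5
   vertex 0.4 0.9 3.1
  endloop
 endfacet
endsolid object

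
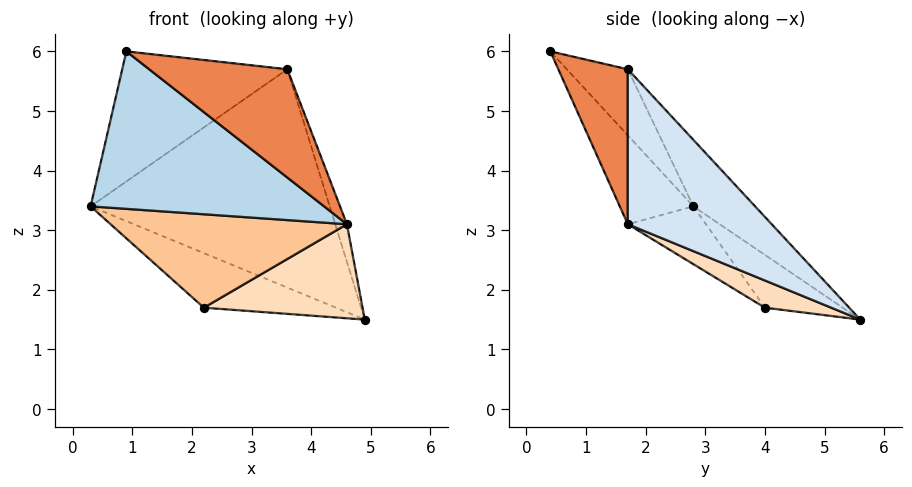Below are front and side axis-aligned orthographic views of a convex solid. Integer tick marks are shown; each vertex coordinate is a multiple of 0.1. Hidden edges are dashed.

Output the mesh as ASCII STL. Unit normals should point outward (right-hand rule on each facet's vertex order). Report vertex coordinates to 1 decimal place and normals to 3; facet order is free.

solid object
 facet normal -0.193 0.748 0.635
  outer loop
   vertex 3.6 1.7 5.7
   vertex 4.9 5.6 1.5
   vertex 0.3 2.8 3.4
  endloop
 endfacet
 facet normal -0.252 0.681 0.687
  outer loop
   vertex 3.6 1.7 5.7
   vertex 0.3 2.8 3.4
   vertex 0.9 0.4 6.0
  endloop
 endfacet
 facet normal -0.233 -0.741 -0.630
  outer loop
   vertex 4.6 1.7 3.1
   vertex 0.9 0.4 6.0
   vertex 0.3 2.8 3.4
  endloop
 endfacet
 facet normal 0.931 0.075 0.358
  outer loop
   vertex 4.6 1.7 3.1
   vertex 4.9 5.6 1.5
   vertex 3.6 1.7 5.7
  endloop
 endfacet
 facet normal 0.443 -0.880 0.170
  outer loop
   vertex 4.6 1.7 3.1
   vertex 3.6 1.7 5.7
   vertex 0.9 0.4 6.0
  endloop
 endfacet
 facet normal -0.507 0.861 0.041
  outer loop
   vertex 2.2 4.0 1.7
   vertex 0.3 2.8 3.4
   vertex 4.9 5.6 1.5
  endloop
 endfacet
 facet normal -0.220 -0.664 -0.714
  outer loop
   vertex 2.2 4.0 1.7
   vertex 4.6 1.7 3.1
   vertex 0.3 2.8 3.4
  endloop
 endfacet
 facet normal 0.161 -0.385 -0.909
  outer loop
   vertex 2.2 4.0 1.7
   vertex 4.9 5.6 1.5
   vertex 4.6 1.7 3.1
  endloop
 endfacet
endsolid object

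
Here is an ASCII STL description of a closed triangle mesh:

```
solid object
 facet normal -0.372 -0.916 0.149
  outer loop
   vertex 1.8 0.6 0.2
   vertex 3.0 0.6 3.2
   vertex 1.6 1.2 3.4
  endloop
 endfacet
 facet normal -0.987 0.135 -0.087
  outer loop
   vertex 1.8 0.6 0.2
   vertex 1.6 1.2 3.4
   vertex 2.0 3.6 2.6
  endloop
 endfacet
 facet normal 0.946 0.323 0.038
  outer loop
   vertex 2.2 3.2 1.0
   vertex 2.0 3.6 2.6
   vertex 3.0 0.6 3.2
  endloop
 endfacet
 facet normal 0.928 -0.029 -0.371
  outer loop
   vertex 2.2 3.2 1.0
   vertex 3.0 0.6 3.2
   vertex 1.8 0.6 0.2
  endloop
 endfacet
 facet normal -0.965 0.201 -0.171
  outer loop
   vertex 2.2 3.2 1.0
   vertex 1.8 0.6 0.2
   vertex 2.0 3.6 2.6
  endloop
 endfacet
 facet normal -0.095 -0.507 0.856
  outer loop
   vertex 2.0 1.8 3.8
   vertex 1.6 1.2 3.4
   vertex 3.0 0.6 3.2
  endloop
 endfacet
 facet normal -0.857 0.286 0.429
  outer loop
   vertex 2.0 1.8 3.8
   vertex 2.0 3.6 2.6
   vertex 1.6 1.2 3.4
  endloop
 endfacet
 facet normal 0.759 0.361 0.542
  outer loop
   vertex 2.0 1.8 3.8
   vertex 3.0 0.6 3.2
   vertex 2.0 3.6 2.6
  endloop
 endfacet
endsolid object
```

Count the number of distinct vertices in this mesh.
6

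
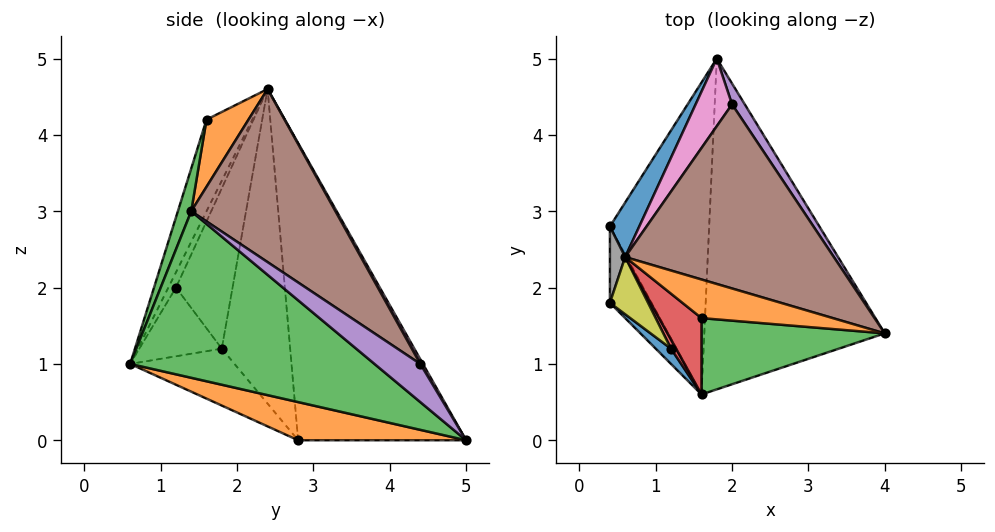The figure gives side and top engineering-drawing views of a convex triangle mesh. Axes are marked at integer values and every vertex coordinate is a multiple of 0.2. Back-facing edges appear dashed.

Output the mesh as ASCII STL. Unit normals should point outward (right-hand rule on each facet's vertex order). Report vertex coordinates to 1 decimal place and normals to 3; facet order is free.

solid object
 facet normal -0.841 0.535 0.083
  outer loop
   vertex 0.6 2.4 4.6
   vertex 1.8 5.0 0.0
   vertex 0.4 2.8 0.0
  endloop
 endfacet
 facet normal 0.350 -0.223 -0.910
  outer loop
   vertex 1.6 0.6 1.0
   vertex 0.4 2.8 0.0
   vertex 1.8 5.0 0.0
  endloop
 endfacet
 facet normal 0.665 -0.194 -0.721
  outer loop
   vertex 1.6 0.6 1.0
   vertex 1.8 5.0 0.0
   vertex 4.0 1.4 3.0
  endloop
 endfacet
 facet normal -0.620 -0.757 0.207
  outer loop
   vertex 1.6 0.6 1.0
   vertex 0.6 2.4 4.6
   vertex 1.2 1.2 2.0
  endloop
 endfacet
 facet normal 0.725 0.645 0.242
  outer loop
   vertex 2.0 4.4 1.0
   vertex 4.0 1.4 3.0
   vertex 1.8 5.0 0.0
  endloop
 endfacet
 facet normal 0.465 0.684 0.561
  outer loop
   vertex 2.0 4.4 1.0
   vertex 0.6 2.4 4.6
   vertex 4.0 1.4 3.0
  endloop
 endfacet
 facet normal 0.065 0.861 0.504
  outer loop
   vertex 2.0 4.4 1.0
   vertex 1.8 5.0 0.0
   vertex 0.6 2.4 4.6
  endloop
 endfacet
 facet normal -0.997 0.058 0.048
  outer loop
   vertex 0.4 1.8 1.2
   vertex 0.6 2.4 4.6
   vertex 0.4 2.8 0.0
  endloop
 endfacet
 facet normal -0.692 -0.703 0.165
  outer loop
   vertex 0.4 1.8 1.2
   vertex 1.2 1.2 2.0
   vertex 0.6 2.4 4.6
  endloop
 endfacet
 facet normal -0.658 -0.578 -0.482
  outer loop
   vertex 0.4 1.8 1.2
   vertex 0.4 2.8 0.0
   vertex 1.6 0.6 1.0
  endloop
 endfacet
 facet normal -0.686 -0.711 0.152
  outer loop
   vertex 0.4 1.8 1.2
   vertex 1.6 0.6 1.0
   vertex 1.2 1.2 2.0
  endloop
 endfacet
 facet normal 0.452 0.123 0.883
  outer loop
   vertex 1.6 1.6 4.2
   vertex 4.0 1.4 3.0
   vertex 0.6 2.4 4.6
  endloop
 endfacet
 facet normal 0.069 -0.952 0.298
  outer loop
   vertex 1.6 1.6 4.2
   vertex 1.6 0.6 1.0
   vertex 4.0 1.4 3.0
  endloop
 endfacet
 facet normal -0.542 -0.802 0.251
  outer loop
   vertex 1.6 1.6 4.2
   vertex 0.6 2.4 4.6
   vertex 1.6 0.6 1.0
  endloop
 endfacet
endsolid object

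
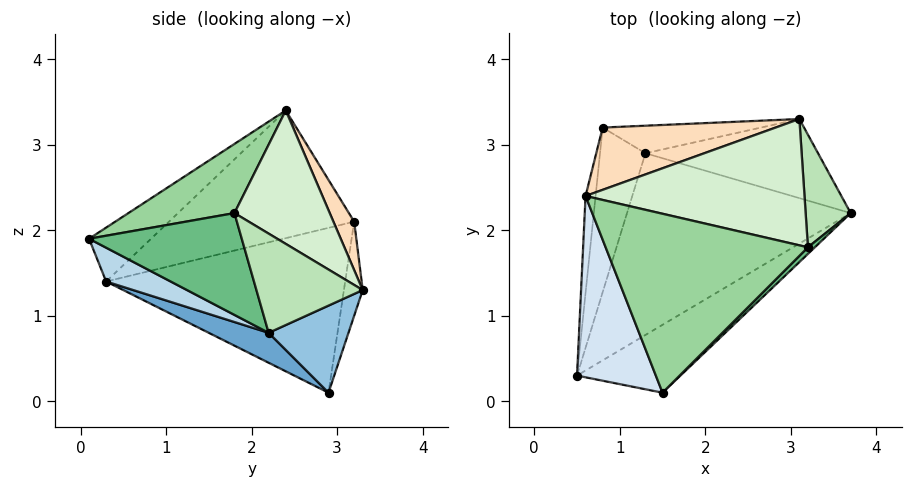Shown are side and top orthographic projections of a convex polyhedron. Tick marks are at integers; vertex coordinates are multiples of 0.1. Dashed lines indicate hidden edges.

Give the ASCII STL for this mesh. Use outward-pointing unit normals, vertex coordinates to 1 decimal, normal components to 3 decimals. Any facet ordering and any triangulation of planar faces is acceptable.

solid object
 facet normal 0.117 -0.473 -0.873
  outer loop
   vertex 1.3 2.9 0.1
   vertex 3.7 2.2 0.8
   vertex 0.5 0.3 1.4
  endloop
 endfacet
 facet normal 0.377 0.546 -0.748
  outer loop
   vertex 3.1 3.3 1.3
   vertex 3.7 2.2 0.8
   vertex 1.3 2.9 0.1
  endloop
 endfacet
 facet normal 0.240 -0.636 -0.734
  outer loop
   vertex 1.5 0.1 1.9
   vertex 0.5 0.3 1.4
   vertex 3.7 2.2 0.8
  endloop
 endfacet
 facet normal -0.450 -0.605 0.657
  outer loop
   vertex 1.5 0.1 1.9
   vertex 0.6 2.4 3.4
   vertex 0.5 0.3 1.4
  endloop
 endfacet
 facet normal -0.951 0.162 -0.262
  outer loop
   vertex 0.8 3.2 2.1
   vertex 1.3 2.9 0.1
   vertex 0.5 0.3 1.4
  endloop
 endfacet
 facet normal -0.990 0.121 -0.078
  outer loop
   vertex 0.8 3.2 2.1
   vertex 0.5 0.3 1.4
   vertex 0.6 2.4 3.4
  endloop
 endfacet
 facet normal -0.103 0.980 -0.173
  outer loop
   vertex 0.8 3.2 2.1
   vertex 3.1 3.3 1.3
   vertex 1.3 2.9 0.1
  endloop
 endfacet
 facet normal 0.150 0.832 0.535
  outer loop
   vertex 0.8 3.2 2.1
   vertex 0.6 2.4 3.4
   vertex 3.1 3.3 1.3
  endloop
 endfacet
 facet normal 0.702 -0.711 0.048
  outer loop
   vertex 3.2 1.8 2.2
   vertex 1.5 0.1 1.9
   vertex 3.7 2.2 0.8
  endloop
 endfacet
 facet normal 0.290 -0.440 0.850
  outer loop
   vertex 3.2 1.8 2.2
   vertex 0.6 2.4 3.4
   vertex 1.5 0.1 1.9
  endloop
 endfacet
 facet normal 0.870 0.295 0.395
  outer loop
   vertex 3.2 1.8 2.2
   vertex 3.7 2.2 0.8
   vertex 3.1 3.3 1.3
  endloop
 endfacet
 facet normal 0.457 0.480 0.749
  outer loop
   vertex 3.2 1.8 2.2
   vertex 3.1 3.3 1.3
   vertex 0.6 2.4 3.4
  endloop
 endfacet
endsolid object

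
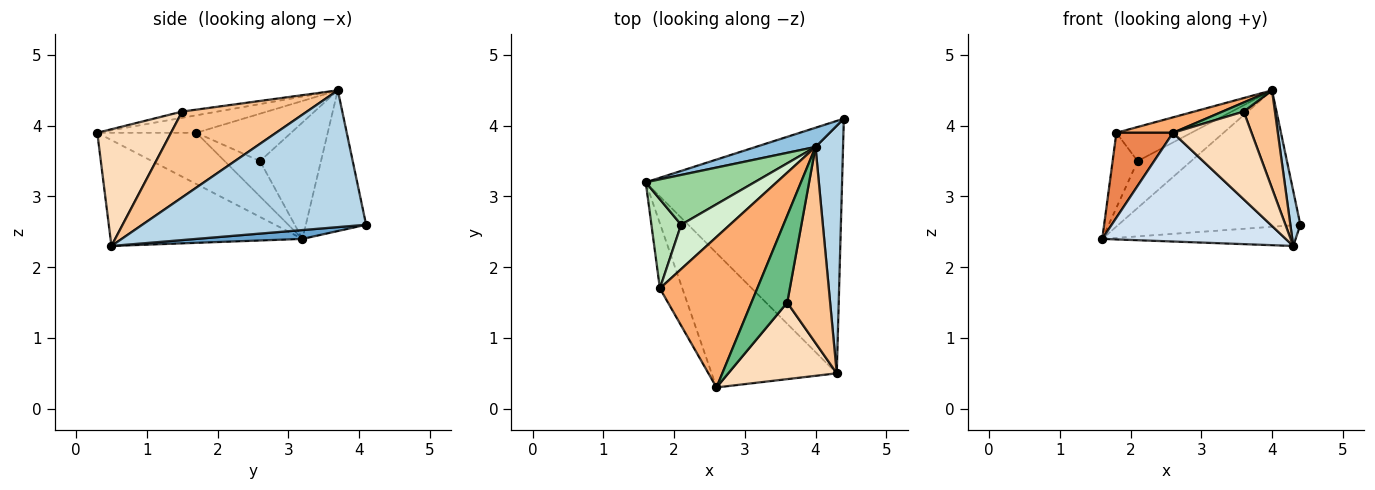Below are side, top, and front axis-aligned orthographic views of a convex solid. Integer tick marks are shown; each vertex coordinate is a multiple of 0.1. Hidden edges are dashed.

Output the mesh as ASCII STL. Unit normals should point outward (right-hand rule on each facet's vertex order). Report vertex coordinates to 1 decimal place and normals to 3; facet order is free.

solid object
 facet normal 0.045 0.082 -0.996
  outer loop
   vertex 4.3 0.5 2.3
   vertex 1.6 3.2 2.4
   vertex 4.4 4.1 2.6
  endloop
 endfacet
 facet normal -0.312 0.941 0.132
  outer loop
   vertex 4.0 3.7 4.5
   vertex 4.4 4.1 2.6
   vertex 1.6 3.2 2.4
  endloop
 endfacet
 facet normal 0.979 -0.044 0.197
  outer loop
   vertex 4.0 3.7 4.5
   vertex 4.3 0.5 2.3
   vertex 4.4 4.1 2.6
  endloop
 endfacet
 facet normal -0.550 -0.525 -0.650
  outer loop
   vertex 2.6 0.3 3.9
   vertex 1.6 3.2 2.4
   vertex 4.3 0.5 2.3
  endloop
 endfacet
 facet normal -0.812 -0.464 -0.356
  outer loop
   vertex 1.8 1.7 3.9
   vertex 1.6 3.2 2.4
   vertex 2.6 0.3 3.9
  endloop
 endfacet
 facet normal -0.176 -0.100 0.979
  outer loop
   vertex 1.8 1.7 3.9
   vertex 2.6 0.3 3.9
   vertex 4.0 3.7 4.5
  endloop
 endfacet
 facet normal 0.873 -0.218 0.436
  outer loop
   vertex 3.6 1.5 4.2
   vertex 4.3 0.5 2.3
   vertex 4.0 3.7 4.5
  endloop
 endfacet
 facet normal 0.577 -0.615 0.537
  outer loop
   vertex 3.6 1.5 4.2
   vertex 2.6 0.3 3.9
   vertex 4.3 0.5 2.3
  endloop
 endfacet
 facet normal -0.171 -0.103 0.980
  outer loop
   vertex 3.6 1.5 4.2
   vertex 4.0 3.7 4.5
   vertex 2.6 0.3 3.9
  endloop
 endfacet
 facet normal -0.615 0.540 0.574
  outer loop
   vertex 2.1 2.6 3.5
   vertex 4.0 3.7 4.5
   vertex 1.6 3.2 2.4
  endloop
 endfacet
 facet normal -0.673 0.476 0.566
  outer loop
   vertex 2.1 2.6 3.5
   vertex 1.6 3.2 2.4
   vertex 1.8 1.7 3.9
  endloop
 endfacet
 facet normal -0.610 0.483 0.628
  outer loop
   vertex 2.1 2.6 3.5
   vertex 1.8 1.7 3.9
   vertex 4.0 3.7 4.5
  endloop
 endfacet
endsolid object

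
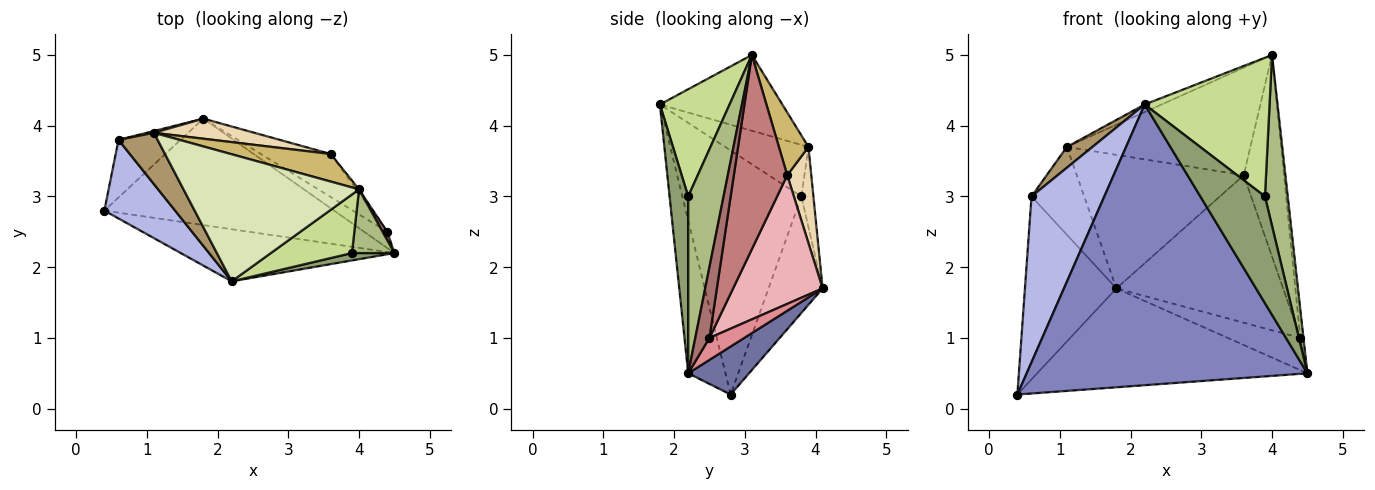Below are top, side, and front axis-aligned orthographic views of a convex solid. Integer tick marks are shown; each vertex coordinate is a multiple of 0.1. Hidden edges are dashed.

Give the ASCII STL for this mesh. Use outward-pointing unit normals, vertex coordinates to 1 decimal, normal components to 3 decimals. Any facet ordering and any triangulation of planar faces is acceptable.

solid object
 facet normal 0.151 0.673 -0.724
  outer loop
   vertex 1.8 4.1 1.7
   vertex 4.5 2.2 0.5
   vertex 0.4 2.8 0.2
  endloop
 endfacet
 facet normal -0.129 -0.975 -0.181
  outer loop
   vertex 2.2 1.8 4.3
   vertex 0.4 2.8 0.2
   vertex 4.5 2.2 0.5
  endloop
 endfacet
 facet normal -0.491 0.831 -0.262
  outer loop
   vertex 0.6 3.8 3.0
   vertex 1.8 4.1 1.7
   vertex 0.4 2.8 0.2
  endloop
 endfacet
 facet normal -0.828 -0.506 0.240
  outer loop
   vertex 0.6 3.8 3.0
   vertex 0.4 2.8 0.2
   vertex 2.2 1.8 4.3
  endloop
 endfacet
 facet normal 0.276 -0.959 0.066
  outer loop
   vertex 3.9 2.2 3.0
   vertex 2.2 1.8 4.3
   vertex 4.5 2.2 0.5
  endloop
 endfacet
 facet normal 0.824 -0.531 0.198
  outer loop
   vertex 3.9 2.2 3.0
   vertex 4.5 2.2 0.5
   vertex 4.0 3.1 5.0
  endloop
 endfacet
 facet normal 0.457 -0.819 0.346
  outer loop
   vertex 3.9 2.2 3.0
   vertex 4.0 3.1 5.0
   vertex 2.2 1.8 4.3
  endloop
 endfacet
 facet normal -0.396 0.055 0.917
  outer loop
   vertex 1.1 3.9 3.7
   vertex 2.2 1.8 4.3
   vertex 4.0 3.1 5.0
  endloop
 endfacet
 facet normal -0.774 -0.238 0.587
  outer loop
   vertex 1.1 3.9 3.7
   vertex 0.6 3.8 3.0
   vertex 2.2 1.8 4.3
  endloop
 endfacet
 facet normal 0.154 0.957 0.245
  outer loop
   vertex 1.1 3.9 3.7
   vertex 4.0 3.1 5.0
   vertex 3.6 3.6 3.3
  endloop
 endfacet
 facet normal -0.222 0.975 0.020
  outer loop
   vertex 1.1 3.9 3.7
   vertex 1.8 4.1 1.7
   vertex 0.6 3.8 3.0
  endloop
 endfacet
 facet normal 0.141 0.979 0.147
  outer loop
   vertex 1.1 3.9 3.7
   vertex 3.6 3.6 3.3
   vertex 1.8 4.1 1.7
  endloop
 endfacet
 facet normal 0.974 0.216 0.065
  outer loop
   vertex 4.4 2.5 1.0
   vertex 4.0 3.1 5.0
   vertex 4.5 2.2 0.5
  endloop
 endfacet
 facet normal 0.798 0.603 -0.011
  outer loop
   vertex 4.4 2.5 1.0
   vertex 3.6 3.6 3.3
   vertex 4.0 3.1 5.0
  endloop
 endfacet
 facet normal 0.394 0.821 -0.414
  outer loop
   vertex 4.4 2.5 1.0
   vertex 4.5 2.2 0.5
   vertex 1.8 4.1 1.7
  endloop
 endfacet
 facet normal 0.458 0.853 -0.249
  outer loop
   vertex 4.4 2.5 1.0
   vertex 1.8 4.1 1.7
   vertex 3.6 3.6 3.3
  endloop
 endfacet
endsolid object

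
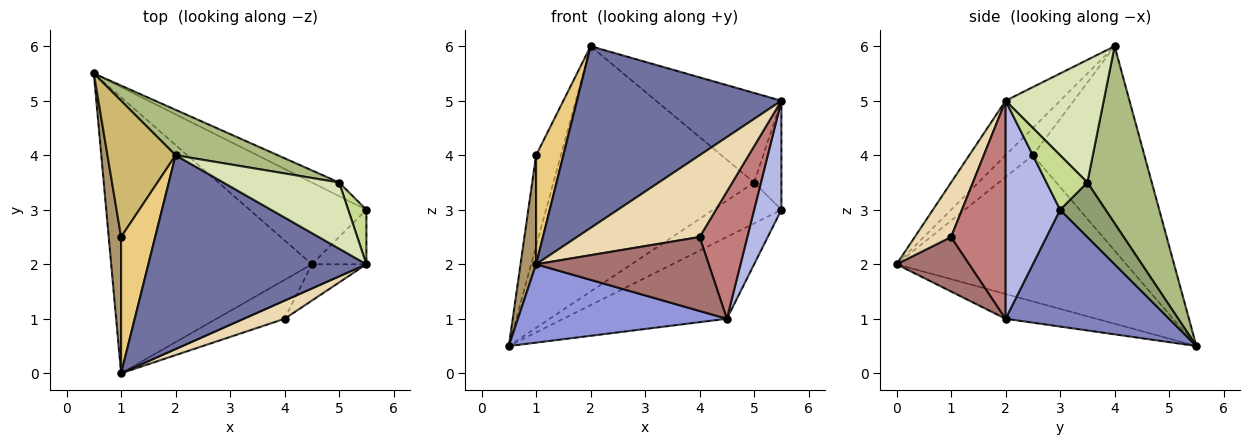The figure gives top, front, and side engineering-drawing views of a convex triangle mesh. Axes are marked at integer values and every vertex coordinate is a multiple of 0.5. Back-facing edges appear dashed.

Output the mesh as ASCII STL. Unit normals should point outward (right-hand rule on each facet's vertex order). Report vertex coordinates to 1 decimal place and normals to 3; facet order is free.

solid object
 facet normal -0.179 -0.673 0.718
  outer loop
   vertex 5.5 2.0 5.0
   vertex 2.0 4.0 6.0
   vertex 1.0 0.0 2.0
  endloop
 endfacet
 facet normal 0.577 0.577 -0.577
  outer loop
   vertex 4.5 2.0 1.0
   vertex 0.5 5.5 0.5
   vertex 5.5 3.0 3.0
  endloop
 endfacet
 facet normal -0.118 -0.271 -0.955
  outer loop
   vertex 4.5 2.0 1.0
   vertex 1.0 0.0 2.0
   vertex 0.5 5.5 0.5
  endloop
 endfacet
 facet normal 0.873 -0.436 -0.218
  outer loop
   vertex 4.5 2.0 1.0
   vertex 5.5 3.0 3.0
   vertex 5.5 2.0 5.0
  endloop
 endfacet
 facet normal 0.535 0.802 -0.267
  outer loop
   vertex 5.0 3.5 3.5
   vertex 5.5 3.0 3.0
   vertex 0.5 5.5 0.5
  endloop
 endfacet
 facet normal 0.301 0.938 0.174
  outer loop
   vertex 5.0 3.5 3.5
   vertex 0.5 5.5 0.5
   vertex 2.0 4.0 6.0
  endloop
 endfacet
 facet normal 0.802 0.535 0.267
  outer loop
   vertex 5.0 3.5 3.5
   vertex 5.5 2.0 5.0
   vertex 5.5 3.0 3.0
  endloop
 endfacet
 facet normal 0.533 0.681 0.503
  outer loop
   vertex 5.0 3.5 3.5
   vertex 2.0 4.0 6.0
   vertex 5.5 2.0 5.0
  endloop
 endfacet
 facet normal -0.994 -0.067 0.084
  outer loop
   vertex 1.0 2.5 4.0
   vertex 0.5 5.5 0.5
   vertex 1.0 0.0 2.0
  endloop
 endfacet
 facet normal -0.928 0.206 0.309
  outer loop
   vertex 1.0 2.5 4.0
   vertex 2.0 4.0 6.0
   vertex 0.5 5.5 0.5
  endloop
 endfacet
 facet normal -0.530 -0.530 0.662
  outer loop
   vertex 1.0 2.5 4.0
   vertex 1.0 0.0 2.0
   vertex 2.0 4.0 6.0
  endloop
 endfacet
 facet normal 0.278 -0.938 0.208
  outer loop
   vertex 4.0 1.0 2.5
   vertex 5.5 2.0 5.0
   vertex 1.0 0.0 2.0
  endloop
 endfacet
 facet normal 0.349 -0.829 -0.436
  outer loop
   vertex 4.0 1.0 2.5
   vertex 1.0 0.0 2.0
   vertex 4.5 2.0 1.0
  endloop
 endfacet
 facet normal 0.740 -0.647 -0.185
  outer loop
   vertex 4.0 1.0 2.5
   vertex 4.5 2.0 1.0
   vertex 5.5 2.0 5.0
  endloop
 endfacet
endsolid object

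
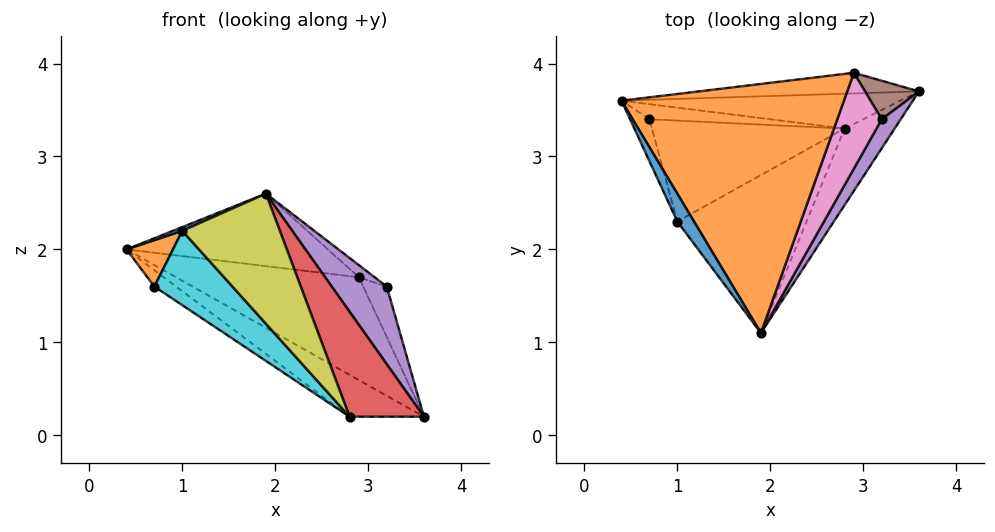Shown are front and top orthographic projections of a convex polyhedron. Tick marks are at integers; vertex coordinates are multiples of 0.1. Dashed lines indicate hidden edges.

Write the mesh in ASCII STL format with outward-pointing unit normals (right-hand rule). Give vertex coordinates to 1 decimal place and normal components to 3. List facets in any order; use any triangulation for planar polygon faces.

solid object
 facet normal -0.140 0.971 -0.195
  outer loop
   vertex 2.9 3.9 1.7
   vertex 3.6 3.7 0.2
   vertex 0.4 3.6 2.0
  endloop
 endfacet
 facet normal 0.081 0.279 0.957
  outer loop
   vertex 2.9 3.9 1.7
   vertex 0.4 3.6 2.0
   vertex 1.9 1.1 2.6
  endloop
 endfacet
 facet normal -0.359 0.717 -0.598
  outer loop
   vertex 2.8 3.3 0.2
   vertex 0.4 3.6 2.0
   vertex 3.6 3.7 0.2
  endloop
 endfacet
 facet normal 0.375 -0.749 -0.546
  outer loop
   vertex 2.8 3.3 0.2
   vertex 3.6 3.7 0.2
   vertex 1.9 1.1 2.6
  endloop
 endfacet
 facet normal 0.888 -0.432 0.161
  outer loop
   vertex 3.2 3.4 1.6
   vertex 1.9 1.1 2.6
   vertex 3.6 3.7 0.2
  endloop
 endfacet
 facet normal 0.837 0.435 0.332
  outer loop
   vertex 3.2 3.4 1.6
   vertex 3.6 3.7 0.2
   vertex 2.9 3.9 1.7
  endloop
 endfacet
 facet normal 0.475 0.111 0.873
  outer loop
   vertex 3.2 3.4 1.6
   vertex 2.9 3.9 1.7
   vertex 1.9 1.1 2.6
  endloop
 endfacet
 facet normal -0.386 0.676 -0.628
  outer loop
   vertex 0.7 3.4 1.6
   vertex 0.4 3.6 2.0
   vertex 2.8 3.3 0.2
  endloop
 endfacet
 facet normal -0.450 -0.568 -0.689
  outer loop
   vertex 1.0 2.3 2.2
   vertex 2.8 3.3 0.2
   vertex 1.9 1.1 2.6
  endloop
 endfacet
 facet normal -0.492 -0.516 -0.701
  outer loop
   vertex 1.0 2.3 2.2
   vertex 0.7 3.4 1.6
   vertex 2.8 3.3 0.2
  endloop
 endfacet
 facet normal -0.525 -0.112 0.844
  outer loop
   vertex 1.0 2.3 2.2
   vertex 1.9 1.1 2.6
   vertex 0.4 3.6 2.0
  endloop
 endfacet
 facet normal -0.811 -0.435 -0.391
  outer loop
   vertex 1.0 2.3 2.2
   vertex 0.4 3.6 2.0
   vertex 0.7 3.4 1.6
  endloop
 endfacet
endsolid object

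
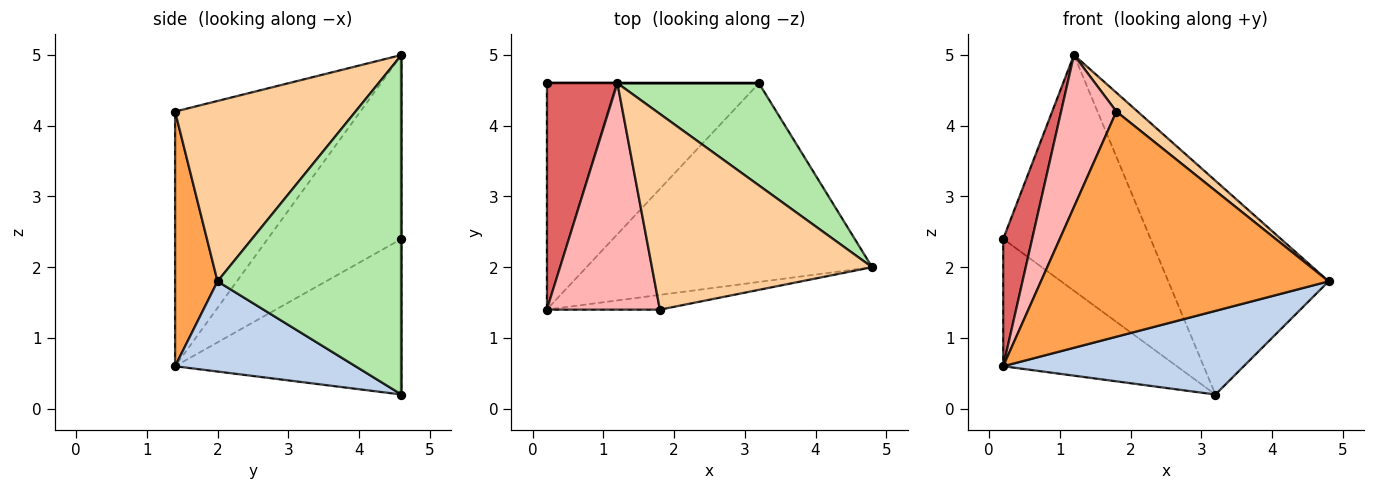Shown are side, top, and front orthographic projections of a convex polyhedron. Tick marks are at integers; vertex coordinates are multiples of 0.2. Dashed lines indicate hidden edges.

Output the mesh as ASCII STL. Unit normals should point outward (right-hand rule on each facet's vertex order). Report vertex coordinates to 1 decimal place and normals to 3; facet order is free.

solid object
 facet normal -0.539 0.413 -0.734
  outer loop
   vertex 3.2 4.6 0.2
   vertex 0.2 1.4 0.6
   vertex 0.2 4.6 2.4
  endloop
 endfacet
 facet normal 0.279 -0.373 -0.885
  outer loop
   vertex 3.2 4.6 0.2
   vertex 4.8 2.0 1.8
   vertex 0.2 1.4 0.6
  endloop
 endfacet
 facet normal 0.146 -0.987 -0.065
  outer loop
   vertex 1.8 1.4 4.2
   vertex 0.2 1.4 0.6
   vertex 4.8 2.0 1.8
  endloop
 endfacet
 facet normal 0.632 -0.074 0.771
  outer loop
   vertex 1.2 4.6 5.0
   vertex 1.8 1.4 4.2
   vertex 4.8 2.0 1.8
  endloop
 endfacet
 facet normal 0.000 1.000 0.000
  outer loop
   vertex 1.2 4.6 5.0
   vertex 3.2 4.6 0.2
   vertex 0.2 4.6 2.4
  endloop
 endfacet
 facet normal 0.719 0.627 0.300
  outer loop
   vertex 1.2 4.6 5.0
   vertex 4.8 2.0 1.8
   vertex 3.2 4.6 0.2
  endloop
 endfacet
 facet normal -0.915 -0.198 0.352
  outer loop
   vertex 1.2 4.6 5.0
   vertex 0.2 4.6 2.4
   vertex 0.2 1.4 0.6
  endloop
 endfacet
 facet normal -0.882 -0.263 0.392
  outer loop
   vertex 1.2 4.6 5.0
   vertex 0.2 1.4 0.6
   vertex 1.8 1.4 4.2
  endloop
 endfacet
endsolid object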